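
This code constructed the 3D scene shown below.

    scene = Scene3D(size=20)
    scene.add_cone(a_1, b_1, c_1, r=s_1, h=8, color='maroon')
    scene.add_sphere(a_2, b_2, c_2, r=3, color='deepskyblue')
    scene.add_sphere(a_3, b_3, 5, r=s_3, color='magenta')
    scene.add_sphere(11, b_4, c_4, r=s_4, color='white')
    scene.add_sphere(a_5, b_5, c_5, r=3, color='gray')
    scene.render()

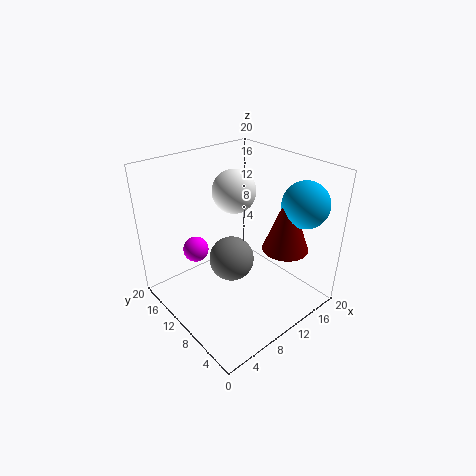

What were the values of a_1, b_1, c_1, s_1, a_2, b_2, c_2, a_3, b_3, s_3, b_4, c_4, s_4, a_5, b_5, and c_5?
a_1 = 13, b_1 = 4, c_1 = 10, s_1 = 3, a_2 = 15, b_2 = 3, c_2 = 16, a_3 = 8, b_3 = 18, s_3 = 2, b_4 = 12, c_4 = 16, s_4 = 3, a_5 = 8, b_5 = 9, c_5 = 8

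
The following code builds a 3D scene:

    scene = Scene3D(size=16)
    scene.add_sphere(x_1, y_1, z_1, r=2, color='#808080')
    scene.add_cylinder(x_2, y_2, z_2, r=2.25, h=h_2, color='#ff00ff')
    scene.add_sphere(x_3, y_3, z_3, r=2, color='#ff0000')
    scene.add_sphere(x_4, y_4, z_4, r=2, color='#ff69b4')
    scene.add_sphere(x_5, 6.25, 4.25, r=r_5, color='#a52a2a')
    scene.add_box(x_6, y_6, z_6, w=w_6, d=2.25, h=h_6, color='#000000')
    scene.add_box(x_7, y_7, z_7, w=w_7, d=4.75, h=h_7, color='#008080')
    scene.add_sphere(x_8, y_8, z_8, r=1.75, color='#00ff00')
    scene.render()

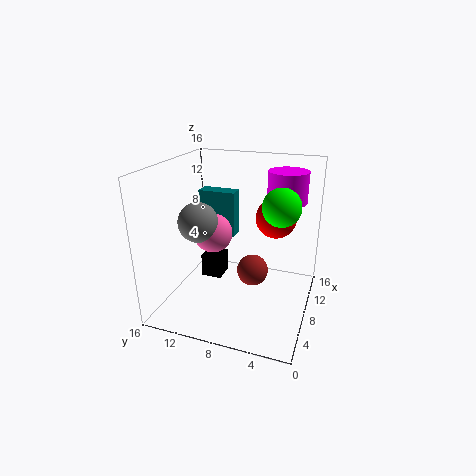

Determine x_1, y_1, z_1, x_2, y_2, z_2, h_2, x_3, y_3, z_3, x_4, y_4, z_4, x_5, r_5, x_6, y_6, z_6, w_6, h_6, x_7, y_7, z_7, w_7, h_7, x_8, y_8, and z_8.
x_1 = 4, y_1 = 10.75, z_1 = 11, x_2 = 11.75, y_2 = 3.5, z_2 = 11.5, h_2 = 3.5, x_3 = 6.5, y_3 = 3.5, z_3 = 11.5, x_4 = 5.25, y_4 = 9.75, z_4 = 9.5, x_5 = 8, r_5 = 1.75, x_6 = 6.25, y_6 = 9.5, z_6 = 3.5, w_6 = 2.5, h_6 = 2.5, x_7 = 12.75, y_7 = 10.25, z_7 = 5.75, w_7 = 2, h_7 = 5.75, x_8 = 4, y_8 = 2.5, z_8 = 13.5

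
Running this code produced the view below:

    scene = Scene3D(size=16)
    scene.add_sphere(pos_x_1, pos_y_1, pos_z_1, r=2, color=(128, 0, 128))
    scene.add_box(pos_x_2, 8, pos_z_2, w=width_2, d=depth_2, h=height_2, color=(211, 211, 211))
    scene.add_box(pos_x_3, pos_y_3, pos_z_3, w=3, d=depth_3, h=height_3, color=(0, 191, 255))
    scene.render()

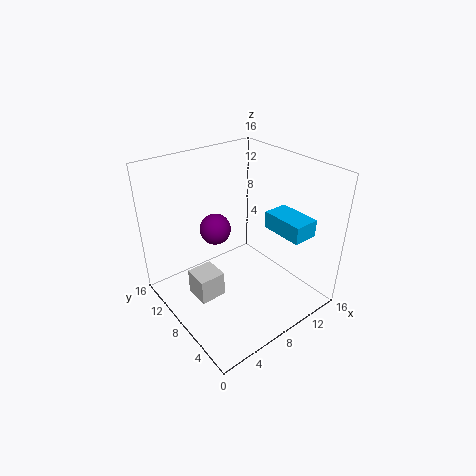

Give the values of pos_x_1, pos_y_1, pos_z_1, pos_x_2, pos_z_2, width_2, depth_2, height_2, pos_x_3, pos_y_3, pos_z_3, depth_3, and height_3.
pos_x_1 = 9, pos_y_1 = 14, pos_z_1 = 6, pos_x_2 = 3, pos_z_2 = 1, width_2 = 3, depth_2 = 3, height_2 = 3, pos_x_3 = 12, pos_y_3 = 3, pos_z_3 = 8, depth_3 = 5, height_3 = 2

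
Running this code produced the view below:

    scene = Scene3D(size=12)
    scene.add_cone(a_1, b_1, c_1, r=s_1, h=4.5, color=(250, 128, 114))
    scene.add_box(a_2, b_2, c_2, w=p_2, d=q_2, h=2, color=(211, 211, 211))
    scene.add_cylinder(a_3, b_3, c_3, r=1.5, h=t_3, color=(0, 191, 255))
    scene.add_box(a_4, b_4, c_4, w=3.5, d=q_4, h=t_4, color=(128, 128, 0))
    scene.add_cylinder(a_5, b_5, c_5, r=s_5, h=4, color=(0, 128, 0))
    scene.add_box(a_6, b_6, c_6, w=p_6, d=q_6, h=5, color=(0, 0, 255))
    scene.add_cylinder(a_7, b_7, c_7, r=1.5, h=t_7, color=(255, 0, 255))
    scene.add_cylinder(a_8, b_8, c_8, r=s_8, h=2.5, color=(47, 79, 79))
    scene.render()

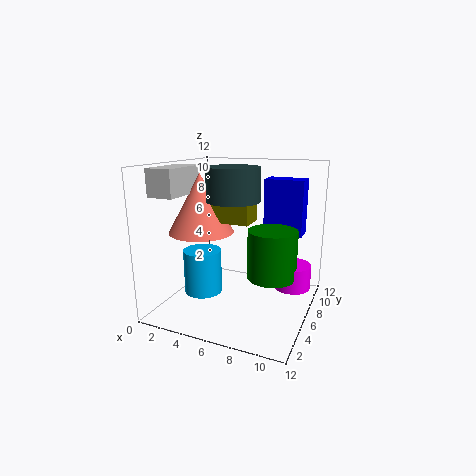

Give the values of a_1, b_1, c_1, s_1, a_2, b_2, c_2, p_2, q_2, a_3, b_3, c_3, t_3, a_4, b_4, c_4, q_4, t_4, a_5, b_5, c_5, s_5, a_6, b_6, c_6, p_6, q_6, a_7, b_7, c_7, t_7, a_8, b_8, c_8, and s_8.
a_1 = 4, b_1 = 3.5, c_1 = 7, s_1 = 2.5, a_2 = 1.5, b_2 = 0.5, c_2 = 10, p_2 = 2, q_2 = 4, a_3 = 4, b_3 = 3.5, c_3 = 2, t_3 = 3.5, a_4 = 4.5, b_4 = 3, c_4 = 8, q_4 = 2, t_4 = 1.5, a_5 = 9, b_5 = 6, c_5 = 3, s_5 = 2, a_6 = 7, b_6 = 9.5, c_6 = 5.5, p_6 = 3.5, q_6 = 2, a_7 = 10.5, b_7 = 7, c_7 = 2, t_7 = 2, a_8 = 6.5, b_8 = 4, c_8 = 9.5, s_8 = 2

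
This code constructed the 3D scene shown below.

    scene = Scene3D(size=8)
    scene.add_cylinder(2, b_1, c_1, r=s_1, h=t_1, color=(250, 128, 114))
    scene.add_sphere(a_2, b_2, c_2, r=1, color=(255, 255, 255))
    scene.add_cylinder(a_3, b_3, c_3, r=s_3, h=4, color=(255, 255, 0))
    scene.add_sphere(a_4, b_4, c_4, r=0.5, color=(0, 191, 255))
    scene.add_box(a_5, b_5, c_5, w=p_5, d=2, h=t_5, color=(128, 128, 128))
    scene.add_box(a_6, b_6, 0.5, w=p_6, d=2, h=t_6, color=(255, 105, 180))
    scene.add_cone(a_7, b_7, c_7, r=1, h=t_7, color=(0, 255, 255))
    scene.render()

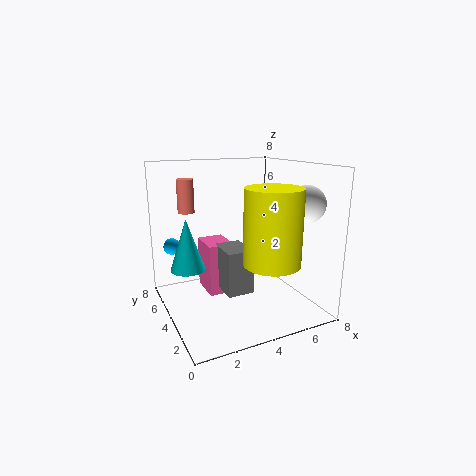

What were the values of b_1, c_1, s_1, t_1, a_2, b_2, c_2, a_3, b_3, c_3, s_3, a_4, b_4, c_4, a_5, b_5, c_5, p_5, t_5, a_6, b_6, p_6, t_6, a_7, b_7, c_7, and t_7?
b_1 = 7
c_1 = 5
s_1 = 0.5
t_1 = 2
a_2 = 7
b_2 = 2
c_2 = 6
a_3 = 5
b_3 = 2
c_3 = 3
s_3 = 1.5
a_4 = 1
b_4 = 7
c_4 = 3
a_5 = 3
b_5 = 3
c_5 = 1
p_5 = 1.5
t_5 = 2.5
a_6 = 2.5
b_6 = 4.5
p_6 = 1.5
t_6 = 3
a_7 = 1.5
b_7 = 5.5
c_7 = 2
t_7 = 3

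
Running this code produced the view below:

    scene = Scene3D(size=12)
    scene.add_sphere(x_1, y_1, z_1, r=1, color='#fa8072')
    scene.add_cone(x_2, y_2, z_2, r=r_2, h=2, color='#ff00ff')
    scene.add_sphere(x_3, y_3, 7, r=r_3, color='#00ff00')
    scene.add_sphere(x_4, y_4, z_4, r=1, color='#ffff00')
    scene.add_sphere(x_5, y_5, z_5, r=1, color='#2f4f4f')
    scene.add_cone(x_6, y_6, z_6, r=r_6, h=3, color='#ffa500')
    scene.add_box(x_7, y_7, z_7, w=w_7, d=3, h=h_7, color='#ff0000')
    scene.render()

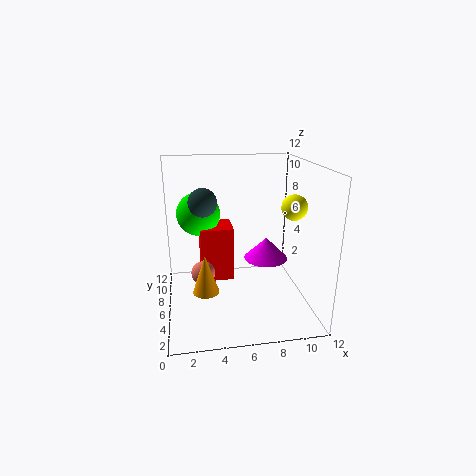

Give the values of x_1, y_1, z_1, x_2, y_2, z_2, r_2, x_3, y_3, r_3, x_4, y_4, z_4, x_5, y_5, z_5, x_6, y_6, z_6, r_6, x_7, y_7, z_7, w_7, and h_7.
x_1 = 3; y_1 = 6; z_1 = 3; x_2 = 9; y_2 = 8; z_2 = 3; r_2 = 2; x_3 = 3; y_3 = 10; r_3 = 2; x_4 = 10; y_4 = 4; z_4 = 9; x_5 = 3; y_5 = 3; z_5 = 10; x_6 = 3; y_6 = 3; z_6 = 3; r_6 = 1; x_7 = 3; y_7 = 8; z_7 = 1; w_7 = 3; h_7 = 5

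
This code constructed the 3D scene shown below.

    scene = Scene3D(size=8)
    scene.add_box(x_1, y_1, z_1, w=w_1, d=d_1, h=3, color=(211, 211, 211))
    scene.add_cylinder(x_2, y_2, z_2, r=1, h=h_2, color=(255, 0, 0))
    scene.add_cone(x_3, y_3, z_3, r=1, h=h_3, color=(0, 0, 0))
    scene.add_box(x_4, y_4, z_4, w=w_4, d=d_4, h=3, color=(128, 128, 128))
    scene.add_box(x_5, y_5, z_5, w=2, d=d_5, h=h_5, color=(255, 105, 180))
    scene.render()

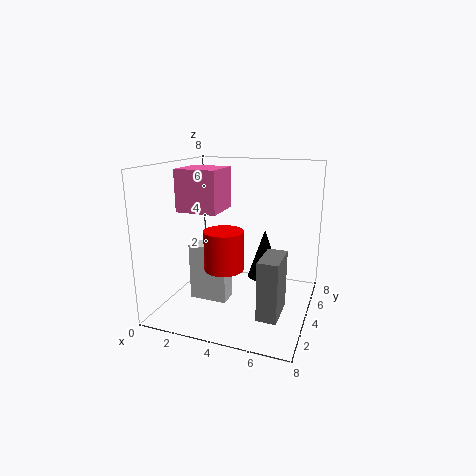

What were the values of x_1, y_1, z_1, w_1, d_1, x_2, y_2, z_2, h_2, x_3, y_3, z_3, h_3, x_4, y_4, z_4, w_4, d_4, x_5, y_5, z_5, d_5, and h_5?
x_1 = 2; y_1 = 2; z_1 = 1; w_1 = 2; d_1 = 1; x_2 = 4; y_2 = 2; z_2 = 3; h_2 = 2; x_3 = 5; y_3 = 6; z_3 = 1; h_3 = 3; x_4 = 6; y_4 = 1; z_4 = 1; w_4 = 1; d_4 = 2; x_5 = 2; y_5 = 1; z_5 = 6; d_5 = 2; h_5 = 2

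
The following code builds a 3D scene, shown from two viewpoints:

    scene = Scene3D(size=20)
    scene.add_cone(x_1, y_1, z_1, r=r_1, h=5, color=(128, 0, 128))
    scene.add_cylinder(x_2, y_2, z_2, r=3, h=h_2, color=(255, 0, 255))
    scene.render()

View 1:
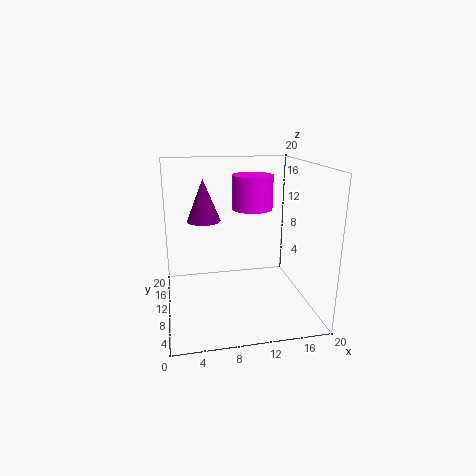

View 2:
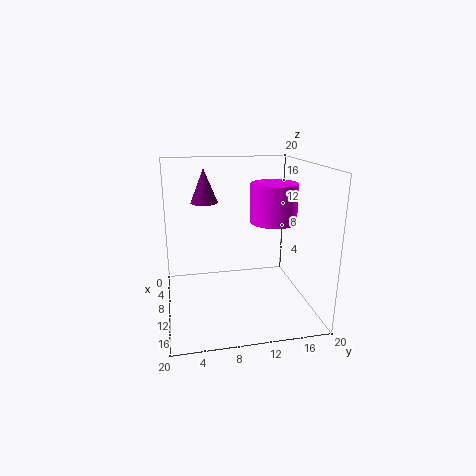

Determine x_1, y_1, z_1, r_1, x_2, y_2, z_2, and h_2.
x_1 = 5, y_1 = 6, z_1 = 14, r_1 = 2, x_2 = 13, y_2 = 14, z_2 = 13, h_2 = 5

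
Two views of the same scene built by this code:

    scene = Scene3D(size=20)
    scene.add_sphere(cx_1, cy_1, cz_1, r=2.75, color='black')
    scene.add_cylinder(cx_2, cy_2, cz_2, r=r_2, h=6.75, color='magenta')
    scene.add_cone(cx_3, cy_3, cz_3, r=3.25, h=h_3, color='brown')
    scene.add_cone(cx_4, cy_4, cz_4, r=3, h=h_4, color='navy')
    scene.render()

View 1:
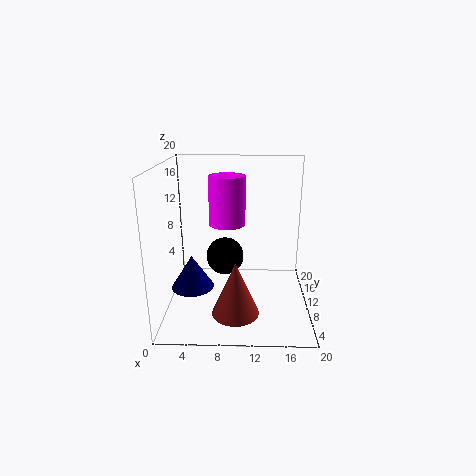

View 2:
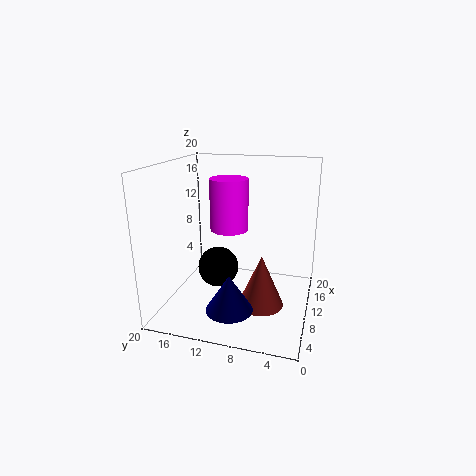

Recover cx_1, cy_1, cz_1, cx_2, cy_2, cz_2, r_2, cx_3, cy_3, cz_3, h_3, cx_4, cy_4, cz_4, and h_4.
cx_1 = 8
cy_1 = 12.25
cz_1 = 6.25
cx_2 = 8.5
cy_2 = 10.75
cz_2 = 11.75
r_2 = 2.5
cx_3 = 9.75
cy_3 = 6.5
cz_3 = 0.25
h_3 = 7.5
cx_4 = 3.5
cy_4 = 9.25
cz_4 = 2.75
h_4 = 4.75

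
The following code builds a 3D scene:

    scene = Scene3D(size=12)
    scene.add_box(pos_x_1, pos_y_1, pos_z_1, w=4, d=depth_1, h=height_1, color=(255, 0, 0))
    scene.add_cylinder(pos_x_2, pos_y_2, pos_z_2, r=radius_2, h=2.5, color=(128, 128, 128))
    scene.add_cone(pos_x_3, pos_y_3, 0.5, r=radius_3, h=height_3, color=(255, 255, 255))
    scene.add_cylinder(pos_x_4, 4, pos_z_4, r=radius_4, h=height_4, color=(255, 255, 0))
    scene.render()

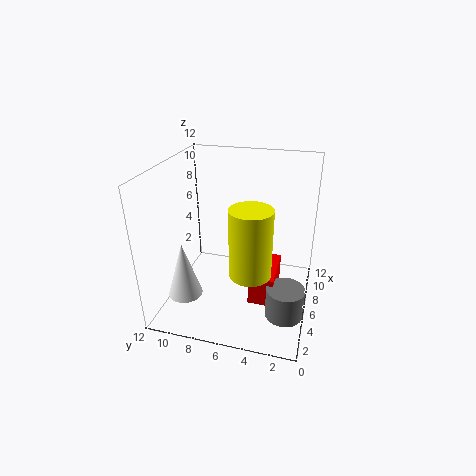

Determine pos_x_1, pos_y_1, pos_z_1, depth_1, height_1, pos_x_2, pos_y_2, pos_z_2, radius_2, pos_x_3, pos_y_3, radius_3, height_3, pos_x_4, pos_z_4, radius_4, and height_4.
pos_x_1 = 3.5; pos_y_1 = 2.5; pos_z_1 = 1.5; depth_1 = 2; height_1 = 2.5; pos_x_2 = 3.5; pos_y_2 = 1.5; pos_z_2 = 1; radius_2 = 1.5; pos_x_3 = 4.5; pos_y_3 = 10.5; radius_3 = 1.5; height_3 = 5; pos_x_4 = 2; pos_z_4 = 5.5; radius_4 = 1.5; height_4 = 5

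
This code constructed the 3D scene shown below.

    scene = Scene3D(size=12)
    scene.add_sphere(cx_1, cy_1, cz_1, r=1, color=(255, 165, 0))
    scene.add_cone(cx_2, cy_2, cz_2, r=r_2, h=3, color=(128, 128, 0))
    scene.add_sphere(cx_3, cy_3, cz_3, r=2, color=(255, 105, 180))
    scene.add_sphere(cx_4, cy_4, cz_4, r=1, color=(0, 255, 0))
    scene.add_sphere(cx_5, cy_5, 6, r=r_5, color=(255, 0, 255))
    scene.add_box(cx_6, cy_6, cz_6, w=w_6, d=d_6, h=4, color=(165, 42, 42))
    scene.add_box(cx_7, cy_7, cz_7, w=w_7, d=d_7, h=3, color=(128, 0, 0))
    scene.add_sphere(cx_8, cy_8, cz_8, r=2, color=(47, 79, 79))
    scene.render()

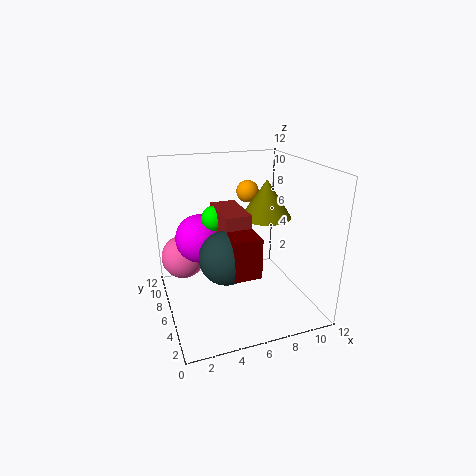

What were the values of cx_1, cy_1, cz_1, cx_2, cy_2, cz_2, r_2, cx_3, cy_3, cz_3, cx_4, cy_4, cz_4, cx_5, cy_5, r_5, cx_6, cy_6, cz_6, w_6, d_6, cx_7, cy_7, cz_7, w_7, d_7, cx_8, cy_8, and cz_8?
cx_1 = 8
cy_1 = 9
cz_1 = 9
cx_2 = 8
cy_2 = 5
cz_2 = 8
r_2 = 2
cx_3 = 2
cy_3 = 10
cz_3 = 3
cx_4 = 4
cy_4 = 6
cz_4 = 8
cx_5 = 3
cy_5 = 7
r_5 = 2
cx_6 = 4
cy_6 = 3
cz_6 = 5
w_6 = 2
d_6 = 4
cx_7 = 4
cy_7 = 1
cz_7 = 5
w_7 = 2
d_7 = 2
cx_8 = 4
cy_8 = 3
cz_8 = 6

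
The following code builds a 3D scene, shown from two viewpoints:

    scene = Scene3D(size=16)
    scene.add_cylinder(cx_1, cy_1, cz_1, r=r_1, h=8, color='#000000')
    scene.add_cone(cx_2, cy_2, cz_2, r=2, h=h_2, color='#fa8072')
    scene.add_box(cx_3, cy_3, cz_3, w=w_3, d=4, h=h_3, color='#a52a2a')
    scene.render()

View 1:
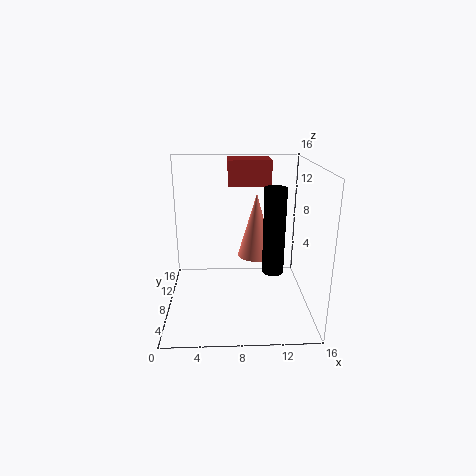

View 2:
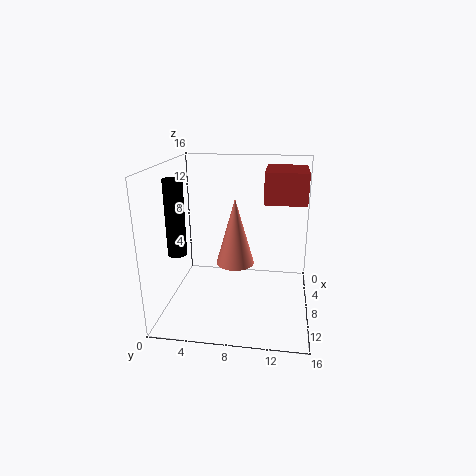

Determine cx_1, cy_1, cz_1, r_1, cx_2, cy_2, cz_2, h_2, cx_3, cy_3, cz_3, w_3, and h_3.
cx_1 = 11, cy_1 = 2, cz_1 = 7, r_1 = 1, cx_2 = 10, cy_2 = 8, cz_2 = 6, h_2 = 7, cx_3 = 7, cy_3 = 11, cz_3 = 13, w_3 = 5, h_3 = 3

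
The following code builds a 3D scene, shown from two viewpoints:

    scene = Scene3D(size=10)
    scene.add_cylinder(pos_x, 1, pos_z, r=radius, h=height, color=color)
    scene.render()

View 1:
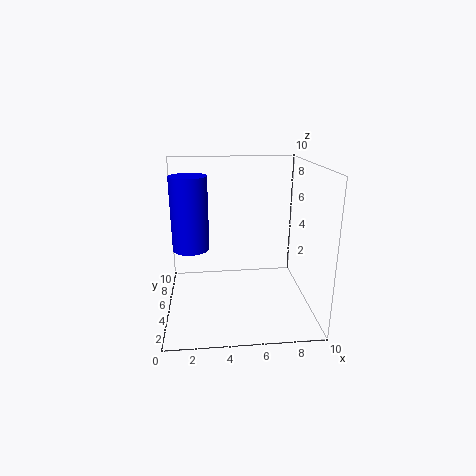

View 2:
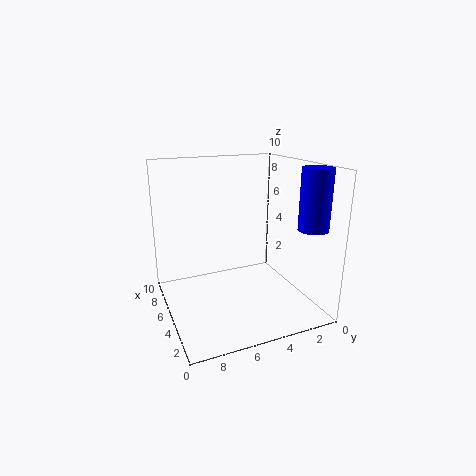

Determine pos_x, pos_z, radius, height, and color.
pos_x = 2, pos_z = 6, radius = 1, height = 4, color = 'blue'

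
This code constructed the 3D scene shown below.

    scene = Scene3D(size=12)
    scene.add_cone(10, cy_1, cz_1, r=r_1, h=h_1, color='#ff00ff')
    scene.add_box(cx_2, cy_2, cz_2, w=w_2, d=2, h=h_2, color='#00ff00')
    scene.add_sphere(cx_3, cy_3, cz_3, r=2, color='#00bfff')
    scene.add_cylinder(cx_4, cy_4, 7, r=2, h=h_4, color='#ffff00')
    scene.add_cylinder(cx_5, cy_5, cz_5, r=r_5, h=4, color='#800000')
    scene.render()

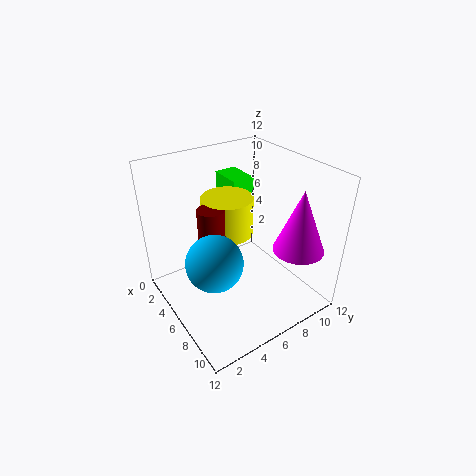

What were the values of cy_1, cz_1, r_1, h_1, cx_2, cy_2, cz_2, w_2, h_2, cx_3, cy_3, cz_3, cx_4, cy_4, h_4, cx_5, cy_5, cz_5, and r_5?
cy_1 = 9
cz_1 = 6
r_1 = 2
h_1 = 5
cx_2 = 1
cy_2 = 7
cz_2 = 6
w_2 = 3
h_2 = 4
cx_3 = 9
cy_3 = 2
cz_3 = 7
cx_4 = 6
cy_4 = 5
h_4 = 3
cx_5 = 7
cy_5 = 3
cz_5 = 6
r_5 = 1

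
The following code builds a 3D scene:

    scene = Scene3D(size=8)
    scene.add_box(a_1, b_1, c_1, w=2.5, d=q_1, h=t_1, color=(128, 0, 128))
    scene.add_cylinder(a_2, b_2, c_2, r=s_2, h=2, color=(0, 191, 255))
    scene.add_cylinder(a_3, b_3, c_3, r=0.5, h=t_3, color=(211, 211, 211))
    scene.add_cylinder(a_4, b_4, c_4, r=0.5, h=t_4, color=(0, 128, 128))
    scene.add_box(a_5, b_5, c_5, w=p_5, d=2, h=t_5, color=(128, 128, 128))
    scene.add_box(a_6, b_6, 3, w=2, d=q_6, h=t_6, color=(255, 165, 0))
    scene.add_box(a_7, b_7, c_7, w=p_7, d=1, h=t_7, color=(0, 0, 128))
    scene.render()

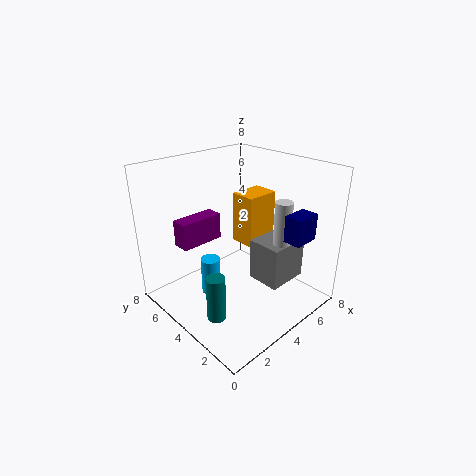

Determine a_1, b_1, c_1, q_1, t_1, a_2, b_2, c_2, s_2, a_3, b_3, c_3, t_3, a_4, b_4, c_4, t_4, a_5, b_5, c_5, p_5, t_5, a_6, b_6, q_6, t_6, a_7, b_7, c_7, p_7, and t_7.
a_1 = 1.5
b_1 = 5.5
c_1 = 3.5
q_1 = 1
t_1 = 1.5
a_2 = 2
b_2 = 4
c_2 = 1.5
s_2 = 0.5
a_3 = 6
b_3 = 2.5
c_3 = 2.5
t_3 = 3.5
a_4 = 1.5
b_4 = 3
c_4 = 0.5
t_4 = 2.5
a_5 = 5
b_5 = 2
c_5 = 1
p_5 = 2.5
t_5 = 2.5
a_6 = 5
b_6 = 4
q_6 = 1.5
t_6 = 3
a_7 = 5.5
b_7 = 1
c_7 = 4
p_7 = 1.5
t_7 = 1.5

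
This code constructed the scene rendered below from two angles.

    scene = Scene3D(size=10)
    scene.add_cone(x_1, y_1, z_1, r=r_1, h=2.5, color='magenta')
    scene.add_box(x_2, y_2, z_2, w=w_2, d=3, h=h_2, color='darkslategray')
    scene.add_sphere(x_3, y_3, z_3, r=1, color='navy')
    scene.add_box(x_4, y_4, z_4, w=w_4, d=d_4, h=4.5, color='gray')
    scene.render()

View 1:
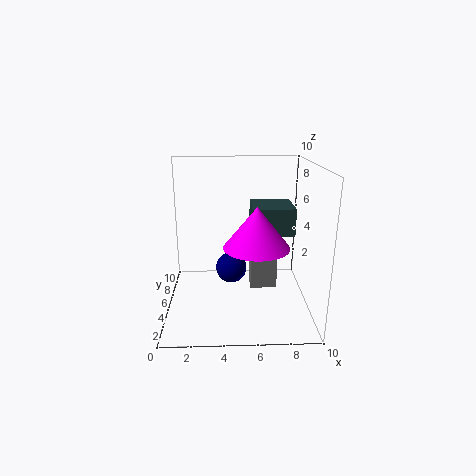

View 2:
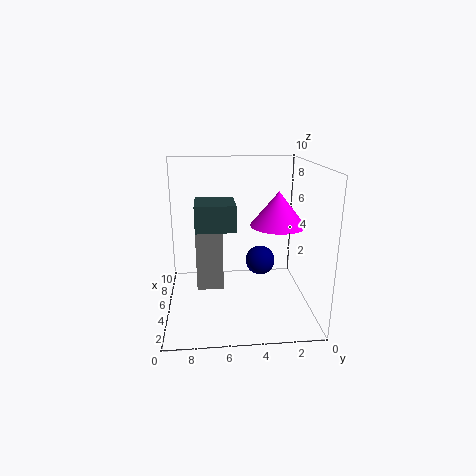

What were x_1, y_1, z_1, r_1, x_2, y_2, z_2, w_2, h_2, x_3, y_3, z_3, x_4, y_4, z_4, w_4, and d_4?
x_1 = 6, y_1 = 2, z_1 = 5.5, r_1 = 2, x_2 = 6, y_2 = 5, z_2 = 5, w_2 = 3, h_2 = 2, x_3 = 4.5, y_3 = 3.5, z_3 = 3.5, x_4 = 6, y_4 = 6, z_4 = 0.5, w_4 = 2, d_4 = 2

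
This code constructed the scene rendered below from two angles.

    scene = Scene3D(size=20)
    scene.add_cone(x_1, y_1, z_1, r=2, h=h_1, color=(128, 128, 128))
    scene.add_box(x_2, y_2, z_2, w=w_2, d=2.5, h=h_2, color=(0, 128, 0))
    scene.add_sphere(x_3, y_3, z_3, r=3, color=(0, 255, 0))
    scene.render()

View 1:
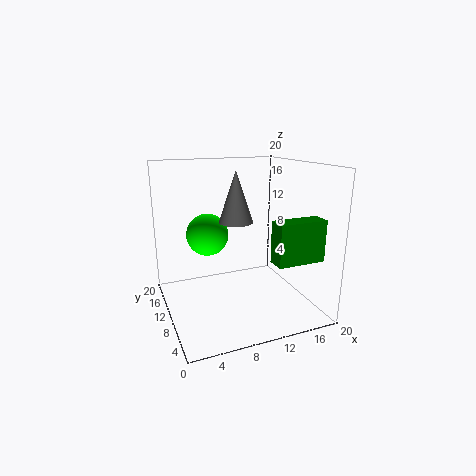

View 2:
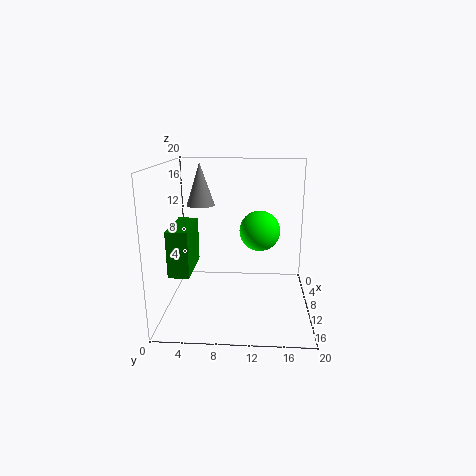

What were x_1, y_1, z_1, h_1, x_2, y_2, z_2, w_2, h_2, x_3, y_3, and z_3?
x_1 = 7.5
y_1 = 4.5
z_1 = 14
h_1 = 6
x_2 = 12.5
y_2 = 2.5
z_2 = 8
w_2 = 6.5
h_2 = 5.5
x_3 = 6.5
y_3 = 13
z_3 = 10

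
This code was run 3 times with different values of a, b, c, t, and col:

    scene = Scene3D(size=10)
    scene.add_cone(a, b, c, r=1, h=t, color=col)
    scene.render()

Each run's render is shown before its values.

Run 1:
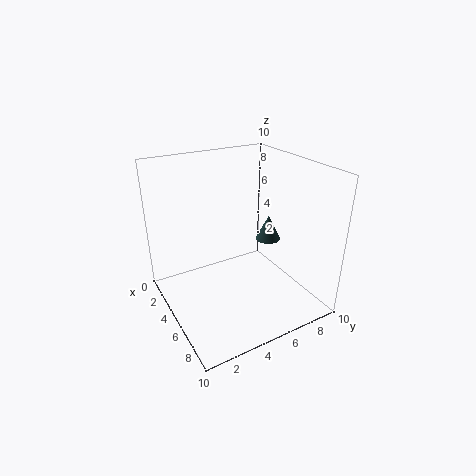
a = 3; b = 9; c = 3; t = 2; col = 'darkslategray'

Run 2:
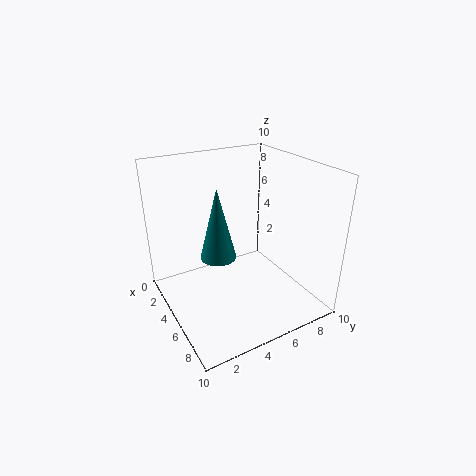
a = 8; b = 2; c = 6; t = 4; col = 'teal'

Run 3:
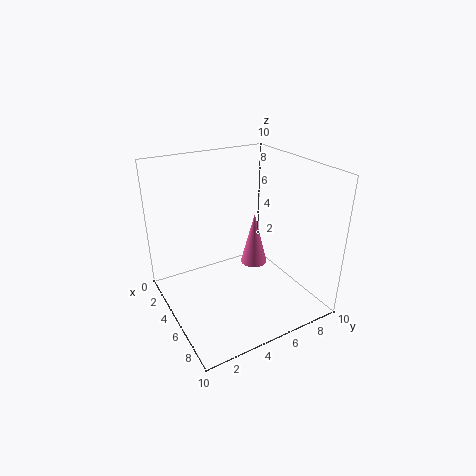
a = 4; b = 7; c = 2; t = 4; col = 'hotpink'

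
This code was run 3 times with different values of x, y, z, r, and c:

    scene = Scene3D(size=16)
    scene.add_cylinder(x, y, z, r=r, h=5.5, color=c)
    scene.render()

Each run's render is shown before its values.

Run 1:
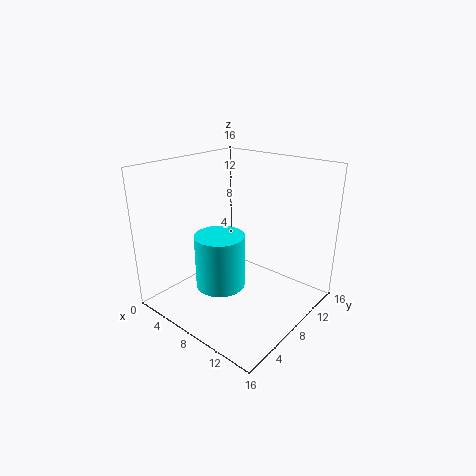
x = 9; y = 4; z = 4.5; r = 2.5; c = 'cyan'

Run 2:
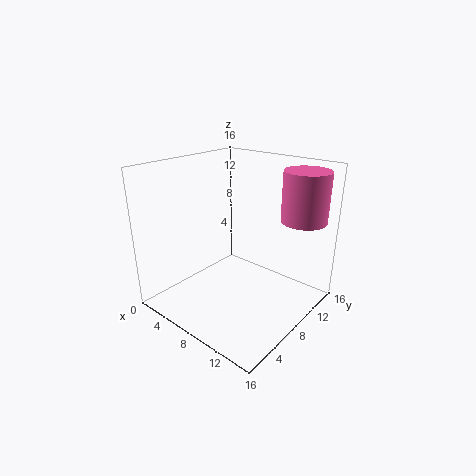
x = 13.5; y = 12.5; z = 10; r = 2.5; c = 'hotpink'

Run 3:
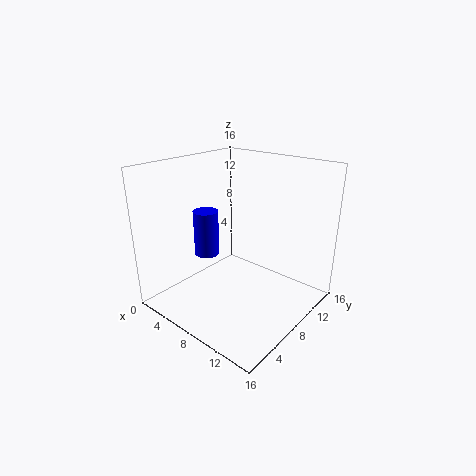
x = 3; y = 8; z = 4.5; r = 1.5; c = 'blue'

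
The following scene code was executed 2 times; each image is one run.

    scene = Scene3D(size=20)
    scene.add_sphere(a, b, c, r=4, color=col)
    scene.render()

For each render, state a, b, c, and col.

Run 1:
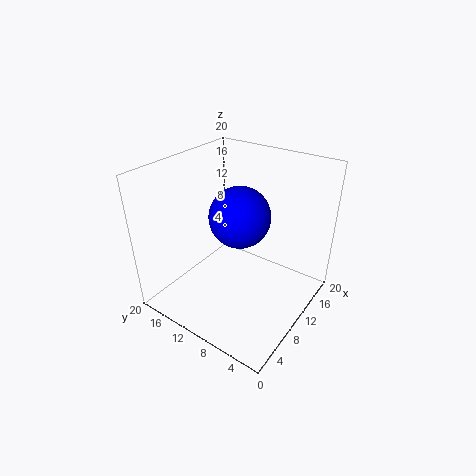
a = 9
b = 9
c = 14
col = 'blue'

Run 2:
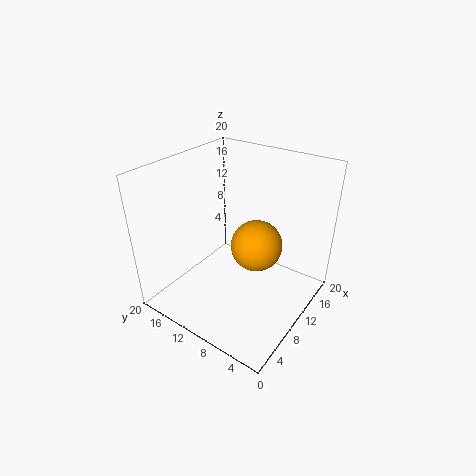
a = 15
b = 10
c = 6
col = 'orange'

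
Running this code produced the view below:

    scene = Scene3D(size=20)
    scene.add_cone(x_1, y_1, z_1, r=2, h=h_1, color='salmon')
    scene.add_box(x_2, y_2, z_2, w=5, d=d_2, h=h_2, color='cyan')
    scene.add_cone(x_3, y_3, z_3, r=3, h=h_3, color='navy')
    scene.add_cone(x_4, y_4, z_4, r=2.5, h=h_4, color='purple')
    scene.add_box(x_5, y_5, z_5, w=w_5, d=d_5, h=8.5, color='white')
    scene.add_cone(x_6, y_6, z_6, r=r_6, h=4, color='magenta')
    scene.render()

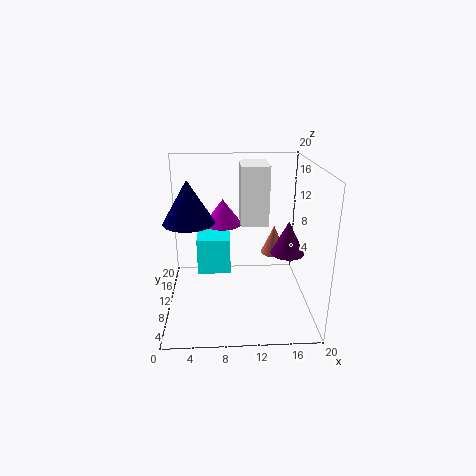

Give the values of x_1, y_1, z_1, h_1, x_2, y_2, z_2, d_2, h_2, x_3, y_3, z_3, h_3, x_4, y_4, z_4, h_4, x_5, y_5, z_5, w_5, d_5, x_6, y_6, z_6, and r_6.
x_1 = 16, y_1 = 15.5, z_1 = 5, h_1 = 4.5, x_2 = 4, y_2 = 12.5, z_2 = 3, d_2 = 6, h_2 = 5.5, x_3 = 4, y_3 = 4.5, z_3 = 14.5, h_3 = 5, x_4 = 17.5, y_4 = 12, z_4 = 6.5, h_4 = 5, x_5 = 10.5, y_5 = 11.5, z_5 = 11, w_5 = 4, d_5 = 5.5, x_6 = 8, y_6 = 17, z_6 = 9.5, r_6 = 3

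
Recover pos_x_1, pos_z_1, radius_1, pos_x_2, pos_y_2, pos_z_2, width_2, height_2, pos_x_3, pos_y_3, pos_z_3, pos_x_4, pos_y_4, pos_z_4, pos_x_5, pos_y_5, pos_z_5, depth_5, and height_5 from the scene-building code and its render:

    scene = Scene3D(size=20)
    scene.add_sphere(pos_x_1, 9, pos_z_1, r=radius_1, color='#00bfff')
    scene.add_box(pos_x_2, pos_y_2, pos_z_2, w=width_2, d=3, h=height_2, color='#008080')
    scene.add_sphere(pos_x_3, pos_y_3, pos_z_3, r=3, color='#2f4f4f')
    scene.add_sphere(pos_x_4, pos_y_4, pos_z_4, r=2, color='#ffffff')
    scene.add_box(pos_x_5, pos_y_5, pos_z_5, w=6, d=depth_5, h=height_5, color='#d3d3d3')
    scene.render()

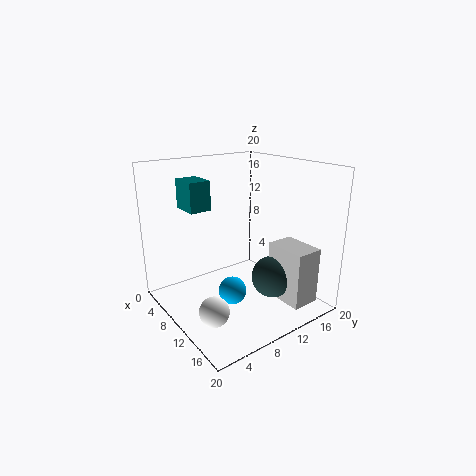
pos_x_1 = 10
pos_z_1 = 2
radius_1 = 2
pos_x_2 = 4
pos_y_2 = 4
pos_z_2 = 14
width_2 = 4
height_2 = 4
pos_x_3 = 13
pos_y_3 = 14
pos_z_3 = 4
pos_x_4 = 13
pos_y_4 = 4
pos_z_4 = 2
pos_x_5 = 12
pos_y_5 = 14
pos_z_5 = 1
depth_5 = 4
height_5 = 8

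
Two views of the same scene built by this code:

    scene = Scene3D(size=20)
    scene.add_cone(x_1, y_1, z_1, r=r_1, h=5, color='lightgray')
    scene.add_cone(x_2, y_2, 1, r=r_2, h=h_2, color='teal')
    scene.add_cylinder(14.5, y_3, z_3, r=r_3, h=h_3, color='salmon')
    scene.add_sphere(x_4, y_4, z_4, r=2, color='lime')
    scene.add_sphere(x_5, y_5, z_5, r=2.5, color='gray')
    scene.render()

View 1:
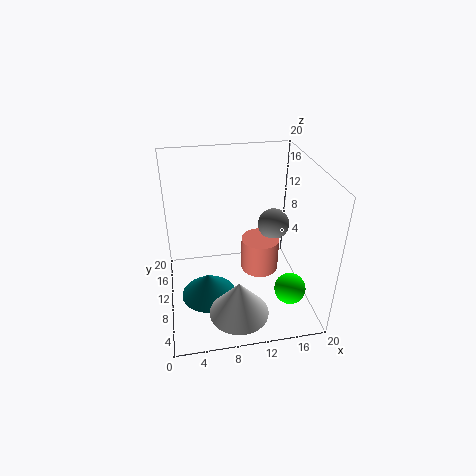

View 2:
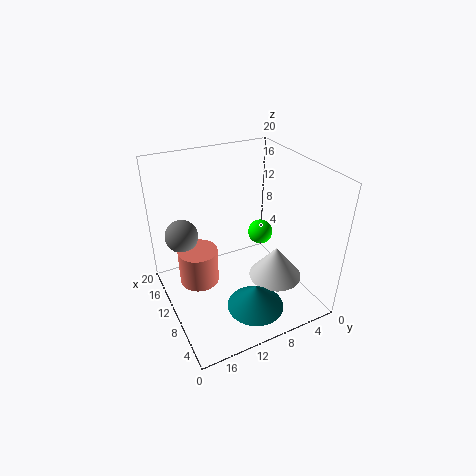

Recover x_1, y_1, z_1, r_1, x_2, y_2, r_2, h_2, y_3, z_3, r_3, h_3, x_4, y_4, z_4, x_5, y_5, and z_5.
x_1 = 9
y_1 = 4
z_1 = 2
r_1 = 4
x_2 = 5.5
y_2 = 9.5
r_2 = 4
h_2 = 3.5
y_3 = 14.5
z_3 = 1
r_3 = 3
h_3 = 5.5
x_4 = 15.5
y_4 = 3
z_4 = 6
x_5 = 17
y_5 = 16
z_5 = 8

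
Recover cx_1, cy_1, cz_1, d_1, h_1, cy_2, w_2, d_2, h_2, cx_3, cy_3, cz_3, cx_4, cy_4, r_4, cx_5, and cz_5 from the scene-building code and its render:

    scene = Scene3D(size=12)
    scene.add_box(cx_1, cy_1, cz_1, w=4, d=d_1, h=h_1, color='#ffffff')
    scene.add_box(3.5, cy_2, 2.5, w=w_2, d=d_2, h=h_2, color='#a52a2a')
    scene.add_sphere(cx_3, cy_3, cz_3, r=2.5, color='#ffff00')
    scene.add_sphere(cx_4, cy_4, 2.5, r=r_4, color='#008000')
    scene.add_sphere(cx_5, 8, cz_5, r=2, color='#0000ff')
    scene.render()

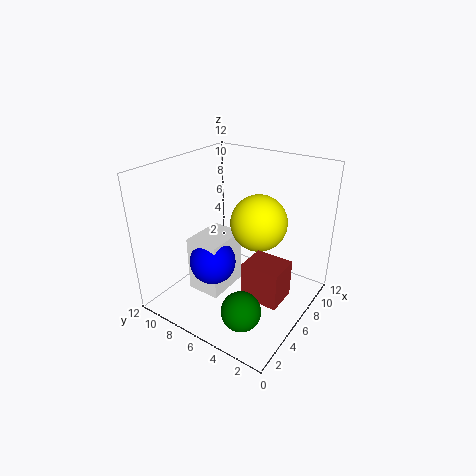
cx_1 = 4; cy_1 = 7; cz_1 = 0.5; d_1 = 3; h_1 = 5; cy_2 = 1; w_2 = 2.5; d_2 = 3; h_2 = 3; cx_3 = 8.5; cy_3 = 5.5; cz_3 = 6.5; cx_4 = 2; cy_4 = 3; r_4 = 1.5; cx_5 = 5; cz_5 = 3.5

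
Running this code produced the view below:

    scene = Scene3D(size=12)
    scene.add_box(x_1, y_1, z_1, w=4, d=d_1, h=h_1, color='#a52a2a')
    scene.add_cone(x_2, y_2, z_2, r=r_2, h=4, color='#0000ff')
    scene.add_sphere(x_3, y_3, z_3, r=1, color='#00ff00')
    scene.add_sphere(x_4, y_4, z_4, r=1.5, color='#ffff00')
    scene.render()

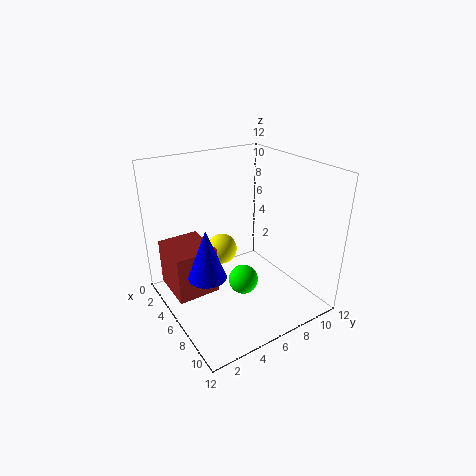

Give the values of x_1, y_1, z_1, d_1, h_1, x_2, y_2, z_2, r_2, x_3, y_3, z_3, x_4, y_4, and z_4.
x_1 = 2, y_1 = 0.5, z_1 = 1.5, d_1 = 3.5, h_1 = 4, x_2 = 7, y_2 = 2.5, z_2 = 4, r_2 = 1.5, x_3 = 10.5, y_3 = 3.5, z_3 = 5.5, x_4 = 1.5, y_4 = 7, z_4 = 2.5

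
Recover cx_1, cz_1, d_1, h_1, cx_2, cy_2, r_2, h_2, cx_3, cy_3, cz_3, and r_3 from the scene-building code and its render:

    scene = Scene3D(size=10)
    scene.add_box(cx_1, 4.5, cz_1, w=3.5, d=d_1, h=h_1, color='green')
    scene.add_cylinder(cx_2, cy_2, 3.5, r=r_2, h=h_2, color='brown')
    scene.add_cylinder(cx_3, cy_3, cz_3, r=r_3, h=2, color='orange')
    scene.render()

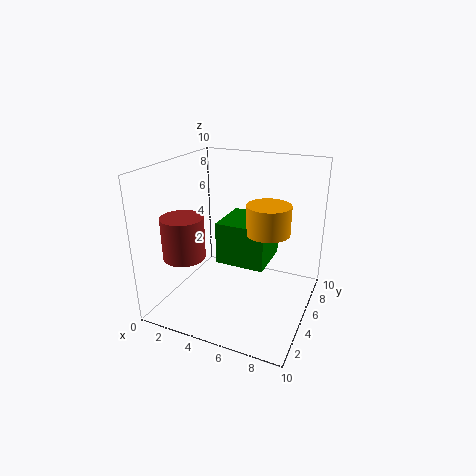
cx_1 = 3.5
cz_1 = 3
d_1 = 3.5
h_1 = 3
cx_2 = 1.5
cy_2 = 3.5
r_2 = 1.5
h_2 = 3
cx_3 = 7
cy_3 = 5.5
cz_3 = 5.5
r_3 = 1.5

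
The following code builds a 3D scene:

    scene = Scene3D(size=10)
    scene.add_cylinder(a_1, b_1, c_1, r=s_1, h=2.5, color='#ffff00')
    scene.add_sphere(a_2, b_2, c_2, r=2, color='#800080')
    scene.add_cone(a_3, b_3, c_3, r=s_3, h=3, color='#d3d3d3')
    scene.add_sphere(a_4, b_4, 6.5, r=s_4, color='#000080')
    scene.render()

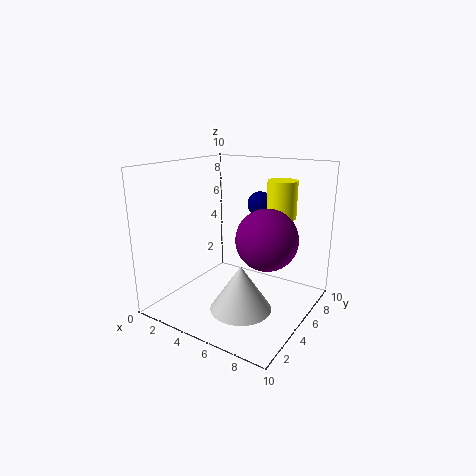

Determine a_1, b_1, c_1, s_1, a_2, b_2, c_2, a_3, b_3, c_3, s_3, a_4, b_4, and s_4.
a_1 = 7.5, b_1 = 6.5, c_1 = 6.5, s_1 = 1, a_2 = 7.5, b_2 = 4.5, c_2 = 5.5, a_3 = 6.5, b_3 = 3, c_3 = 1, s_3 = 2, a_4 = 4.5, b_4 = 9, s_4 = 1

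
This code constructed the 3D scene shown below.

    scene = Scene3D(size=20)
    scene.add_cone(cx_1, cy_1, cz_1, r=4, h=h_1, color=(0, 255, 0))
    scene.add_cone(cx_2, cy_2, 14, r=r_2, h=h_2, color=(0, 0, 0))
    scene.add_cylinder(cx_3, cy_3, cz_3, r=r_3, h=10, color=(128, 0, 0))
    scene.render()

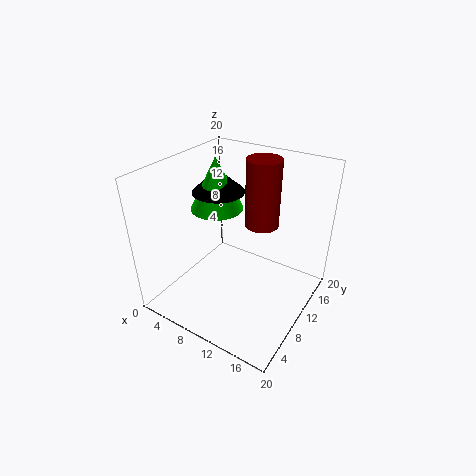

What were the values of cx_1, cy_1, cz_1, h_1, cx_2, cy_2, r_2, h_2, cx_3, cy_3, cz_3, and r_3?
cx_1 = 4, cy_1 = 13.5, cz_1 = 11.5, h_1 = 8, cx_2 = 4, cy_2 = 14, r_2 = 4, h_2 = 3.5, cx_3 = 11, cy_3 = 15, cz_3 = 10, r_3 = 2.5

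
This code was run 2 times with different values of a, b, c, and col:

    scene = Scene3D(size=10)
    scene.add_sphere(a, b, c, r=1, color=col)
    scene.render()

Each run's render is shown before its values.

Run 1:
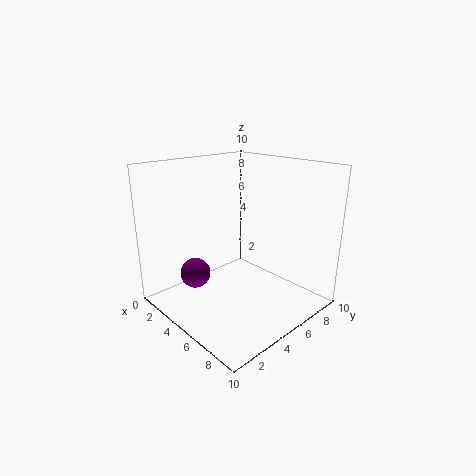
a = 4
b = 2
c = 3
col = 'purple'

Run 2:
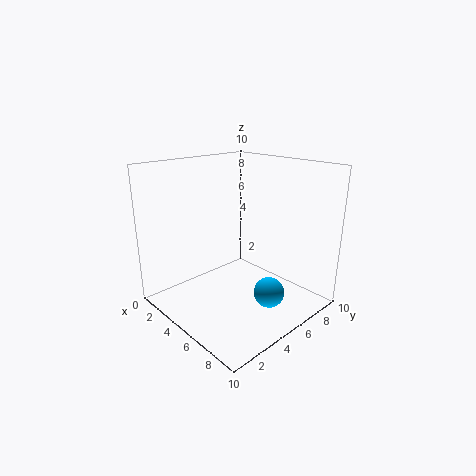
a = 8
b = 5
c = 2
col = 'deepskyblue'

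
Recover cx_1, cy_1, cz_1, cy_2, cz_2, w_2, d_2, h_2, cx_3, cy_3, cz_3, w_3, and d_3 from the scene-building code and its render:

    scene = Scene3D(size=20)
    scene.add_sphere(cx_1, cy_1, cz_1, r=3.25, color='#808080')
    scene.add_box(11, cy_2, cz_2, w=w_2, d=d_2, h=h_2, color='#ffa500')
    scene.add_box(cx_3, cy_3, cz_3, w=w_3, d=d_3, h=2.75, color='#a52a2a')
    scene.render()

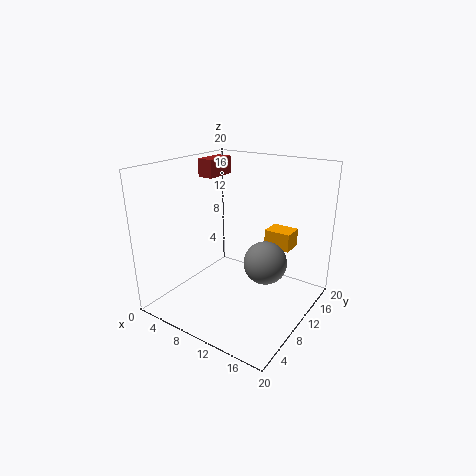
cx_1 = 12.25; cy_1 = 14; cz_1 = 5; cy_2 = 15.75; cz_2 = 6.75; w_2 = 4; d_2 = 3.25; h_2 = 2.75; cx_3 = 0.5; cy_3 = 13.25; cz_3 = 16.75; w_3 = 2.5; d_3 = 5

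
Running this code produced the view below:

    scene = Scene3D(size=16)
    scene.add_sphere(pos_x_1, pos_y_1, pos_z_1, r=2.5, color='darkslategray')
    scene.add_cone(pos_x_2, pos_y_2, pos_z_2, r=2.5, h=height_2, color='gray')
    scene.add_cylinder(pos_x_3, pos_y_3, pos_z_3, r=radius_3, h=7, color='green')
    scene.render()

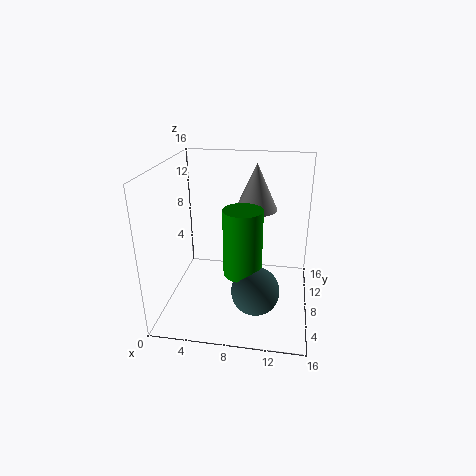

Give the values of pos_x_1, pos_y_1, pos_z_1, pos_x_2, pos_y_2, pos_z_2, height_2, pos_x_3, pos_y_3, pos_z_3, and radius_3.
pos_x_1 = 10.5
pos_y_1 = 4
pos_z_1 = 4
pos_x_2 = 9.5
pos_y_2 = 12
pos_z_2 = 10
height_2 = 5.5
pos_x_3 = 9
pos_y_3 = 5
pos_z_3 = 5.5
radius_3 = 2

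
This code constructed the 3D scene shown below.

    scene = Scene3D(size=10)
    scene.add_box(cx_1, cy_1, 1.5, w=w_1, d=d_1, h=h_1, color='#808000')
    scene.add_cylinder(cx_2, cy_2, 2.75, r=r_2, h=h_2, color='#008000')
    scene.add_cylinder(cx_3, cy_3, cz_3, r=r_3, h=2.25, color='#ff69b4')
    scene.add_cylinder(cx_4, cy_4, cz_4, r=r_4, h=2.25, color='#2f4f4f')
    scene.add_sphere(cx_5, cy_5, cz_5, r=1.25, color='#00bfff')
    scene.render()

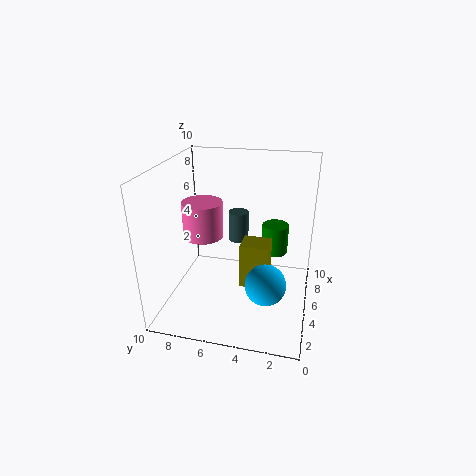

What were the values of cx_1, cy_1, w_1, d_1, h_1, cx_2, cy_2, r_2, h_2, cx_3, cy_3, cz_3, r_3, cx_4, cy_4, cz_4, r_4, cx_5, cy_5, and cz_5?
cx_1 = 4.25, cy_1 = 2.75, w_1 = 1.75, d_1 = 2, h_1 = 3.25, cx_2 = 7.75, cy_2 = 2.75, r_2 = 1, h_2 = 2.25, cx_3 = 3, cy_3 = 6.75, cz_3 = 6, r_3 = 1.25, cx_4 = 7.25, cy_4 = 5.5, cz_4 = 3.75, r_4 = 0.75, cx_5 = 1.75, cy_5 = 2.5, cz_5 = 3.75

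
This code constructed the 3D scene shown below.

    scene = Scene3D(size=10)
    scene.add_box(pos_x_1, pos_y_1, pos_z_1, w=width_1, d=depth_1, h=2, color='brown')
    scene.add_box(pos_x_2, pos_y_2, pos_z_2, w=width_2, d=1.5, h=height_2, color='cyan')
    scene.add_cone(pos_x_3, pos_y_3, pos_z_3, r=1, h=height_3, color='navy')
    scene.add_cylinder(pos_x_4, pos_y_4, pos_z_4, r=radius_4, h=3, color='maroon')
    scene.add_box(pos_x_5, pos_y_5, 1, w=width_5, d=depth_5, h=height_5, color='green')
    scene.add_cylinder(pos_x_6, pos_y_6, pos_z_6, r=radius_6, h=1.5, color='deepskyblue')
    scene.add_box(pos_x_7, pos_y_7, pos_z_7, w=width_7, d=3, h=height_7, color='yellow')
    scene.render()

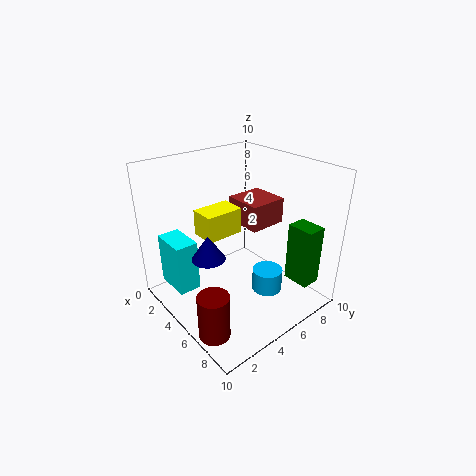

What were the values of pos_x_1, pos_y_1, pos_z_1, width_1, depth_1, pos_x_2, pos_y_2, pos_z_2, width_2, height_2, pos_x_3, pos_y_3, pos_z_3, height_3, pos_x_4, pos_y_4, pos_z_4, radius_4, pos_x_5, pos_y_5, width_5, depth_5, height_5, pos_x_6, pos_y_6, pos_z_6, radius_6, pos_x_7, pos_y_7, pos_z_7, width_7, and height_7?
pos_x_1 = 1.5; pos_y_1 = 7; pos_z_1 = 4.5; width_1 = 3; depth_1 = 3; pos_x_2 = 2; pos_y_2 = 0.5; pos_z_2 = 2; width_2 = 2.5; height_2 = 3.5; pos_x_3 = 6.5; pos_y_3 = 1.5; pos_z_3 = 5.5; height_3 = 1.5; pos_x_4 = 7.5; pos_y_4 = 1; pos_z_4 = 0.5; radius_4 = 1; pos_x_5 = 6.5; pos_y_5 = 8.5; width_5 = 2; depth_5 = 1.5; height_5 = 4.5; pos_x_6 = 7.5; pos_y_6 = 5.5; pos_z_6 = 2; radius_6 = 1; pos_x_7 = 1; pos_y_7 = 4; pos_z_7 = 4; width_7 = 2; height_7 = 2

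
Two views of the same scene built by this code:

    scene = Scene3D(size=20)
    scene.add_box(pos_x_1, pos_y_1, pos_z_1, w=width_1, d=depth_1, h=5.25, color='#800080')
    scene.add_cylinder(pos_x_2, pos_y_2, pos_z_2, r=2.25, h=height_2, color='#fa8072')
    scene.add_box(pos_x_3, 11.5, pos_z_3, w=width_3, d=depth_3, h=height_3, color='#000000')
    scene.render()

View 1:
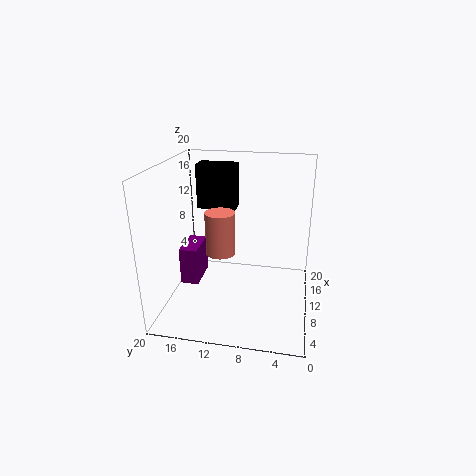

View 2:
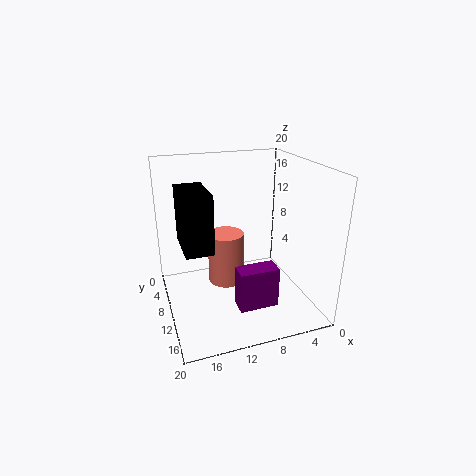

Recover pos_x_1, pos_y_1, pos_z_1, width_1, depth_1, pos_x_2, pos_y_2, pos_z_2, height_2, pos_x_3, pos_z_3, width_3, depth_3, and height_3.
pos_x_1 = 7.25, pos_y_1 = 15.25, pos_z_1 = 3.5, width_1 = 5, depth_1 = 2.5, pos_x_2 = 12.75, pos_y_2 = 13.25, pos_z_2 = 6, height_2 = 6.5, pos_x_3 = 15.25, pos_z_3 = 12, width_3 = 3.25, depth_3 = 6, height_3 = 6.75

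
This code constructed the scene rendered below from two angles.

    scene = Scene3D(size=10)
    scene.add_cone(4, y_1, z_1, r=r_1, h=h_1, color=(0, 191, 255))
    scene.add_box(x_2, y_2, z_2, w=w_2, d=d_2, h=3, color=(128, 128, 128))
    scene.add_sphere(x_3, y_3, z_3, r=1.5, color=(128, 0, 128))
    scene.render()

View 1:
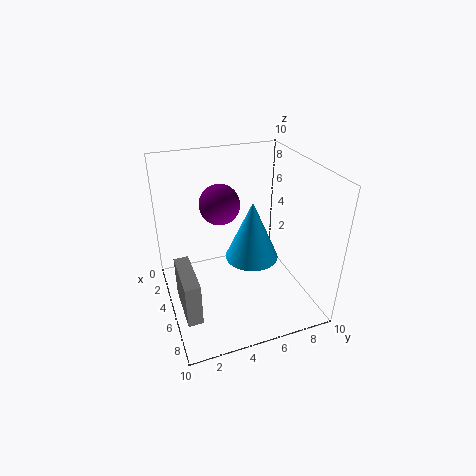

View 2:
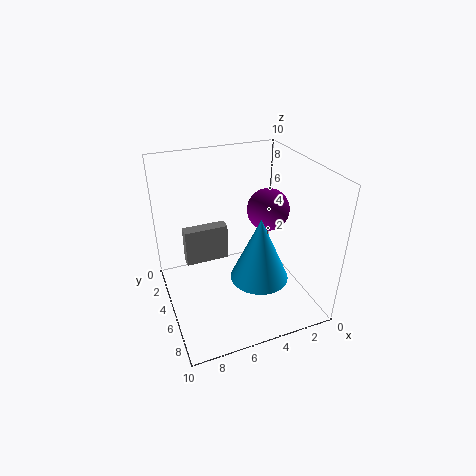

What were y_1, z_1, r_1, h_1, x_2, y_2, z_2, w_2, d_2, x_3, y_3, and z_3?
y_1 = 6.5, z_1 = 2.5, r_1 = 2, h_1 = 4.5, x_2 = 4.5, y_2 = 0.5, z_2 = 1, w_2 = 3.5, d_2 = 1, x_3 = 2.5, y_3 = 4.5, z_3 = 6.5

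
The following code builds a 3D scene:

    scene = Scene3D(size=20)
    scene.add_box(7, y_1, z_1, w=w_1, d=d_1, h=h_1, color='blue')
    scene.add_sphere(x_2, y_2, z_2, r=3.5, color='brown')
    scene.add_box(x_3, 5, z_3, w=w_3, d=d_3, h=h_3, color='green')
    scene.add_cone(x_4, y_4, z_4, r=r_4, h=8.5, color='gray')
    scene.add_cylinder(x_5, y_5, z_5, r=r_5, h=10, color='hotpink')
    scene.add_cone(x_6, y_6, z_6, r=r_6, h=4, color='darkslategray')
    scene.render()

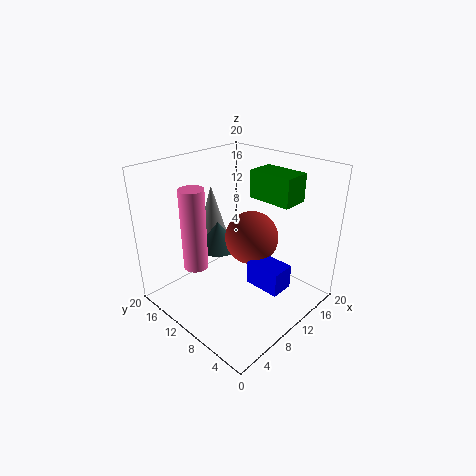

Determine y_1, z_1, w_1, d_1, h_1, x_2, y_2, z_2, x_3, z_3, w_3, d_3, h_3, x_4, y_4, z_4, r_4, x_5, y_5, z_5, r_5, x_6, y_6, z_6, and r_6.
y_1 = 1, z_1 = 6.5, w_1 = 3, d_1 = 4.5, h_1 = 3, x_2 = 10, y_2 = 7.5, z_2 = 11, x_3 = 14, z_3 = 14.5, w_3 = 4, d_3 = 6.5, h_3 = 4, x_4 = 11.5, y_4 = 17, z_4 = 7, r_4 = 2.5, x_5 = 2.5, y_5 = 10, z_5 = 9, r_5 = 1.5, x_6 = 9.5, y_6 = 13.5, z_6 = 7.5, r_6 = 3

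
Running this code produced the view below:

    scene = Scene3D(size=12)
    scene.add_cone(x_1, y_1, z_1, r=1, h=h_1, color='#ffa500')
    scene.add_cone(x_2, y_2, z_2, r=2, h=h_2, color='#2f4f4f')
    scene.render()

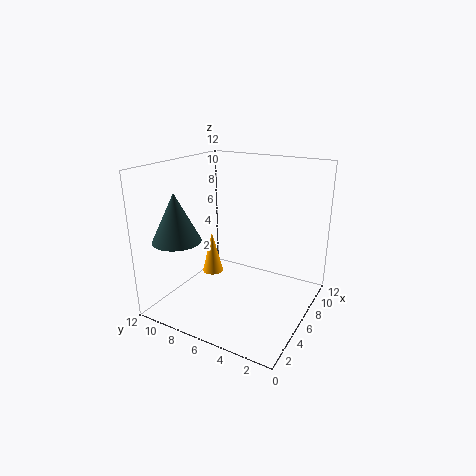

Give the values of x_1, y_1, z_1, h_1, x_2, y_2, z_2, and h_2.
x_1 = 8, y_1 = 10, z_1 = 1, h_1 = 4, x_2 = 3, y_2 = 10, z_2 = 6, h_2 = 4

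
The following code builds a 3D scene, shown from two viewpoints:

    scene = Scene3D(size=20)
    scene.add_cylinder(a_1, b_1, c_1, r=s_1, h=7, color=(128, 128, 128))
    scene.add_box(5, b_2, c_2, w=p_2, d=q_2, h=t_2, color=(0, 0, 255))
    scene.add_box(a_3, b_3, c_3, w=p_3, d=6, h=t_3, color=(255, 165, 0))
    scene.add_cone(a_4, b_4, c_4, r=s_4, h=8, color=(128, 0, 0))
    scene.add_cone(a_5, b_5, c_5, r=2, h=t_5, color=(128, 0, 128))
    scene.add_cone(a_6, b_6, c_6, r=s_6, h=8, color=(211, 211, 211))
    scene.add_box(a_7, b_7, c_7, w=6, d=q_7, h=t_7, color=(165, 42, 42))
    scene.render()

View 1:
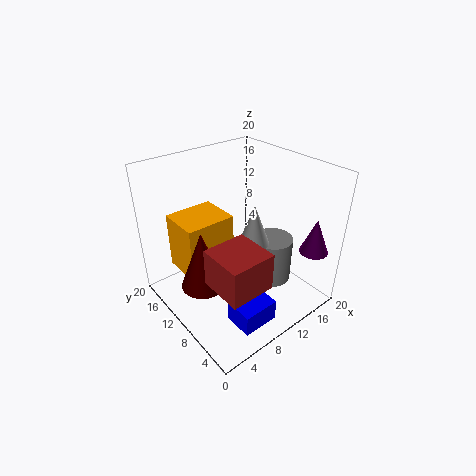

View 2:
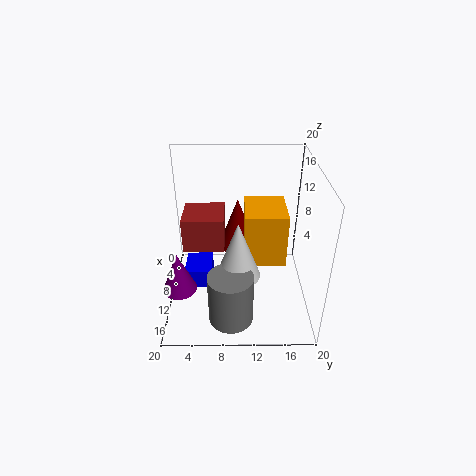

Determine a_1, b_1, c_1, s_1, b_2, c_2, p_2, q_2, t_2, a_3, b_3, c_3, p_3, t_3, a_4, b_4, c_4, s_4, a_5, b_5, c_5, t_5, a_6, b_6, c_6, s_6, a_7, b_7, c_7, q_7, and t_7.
a_1 = 16; b_1 = 9; c_1 = 1; s_1 = 3; b_2 = 2; c_2 = 1; p_2 = 5; q_2 = 4; t_2 = 3; a_3 = 3; b_3 = 11; c_3 = 5; p_3 = 7; t_3 = 8; a_4 = 4; b_4 = 10; c_4 = 5; s_4 = 3; a_5 = 18; b_5 = 3; c_5 = 8; t_5 = 5; a_6 = 13; b_6 = 10; c_6 = 6; s_6 = 3; a_7 = 3; b_7 = 2; c_7 = 7; q_7 = 6; t_7 = 5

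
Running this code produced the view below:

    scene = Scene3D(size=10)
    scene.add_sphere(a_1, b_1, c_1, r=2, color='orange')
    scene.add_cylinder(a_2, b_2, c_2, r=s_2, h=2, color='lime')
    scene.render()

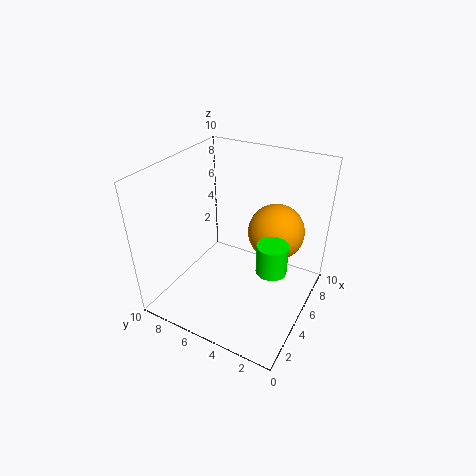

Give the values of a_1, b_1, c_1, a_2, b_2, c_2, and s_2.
a_1 = 7; b_1 = 3; c_1 = 5; a_2 = 4; b_2 = 2; c_2 = 4; s_2 = 1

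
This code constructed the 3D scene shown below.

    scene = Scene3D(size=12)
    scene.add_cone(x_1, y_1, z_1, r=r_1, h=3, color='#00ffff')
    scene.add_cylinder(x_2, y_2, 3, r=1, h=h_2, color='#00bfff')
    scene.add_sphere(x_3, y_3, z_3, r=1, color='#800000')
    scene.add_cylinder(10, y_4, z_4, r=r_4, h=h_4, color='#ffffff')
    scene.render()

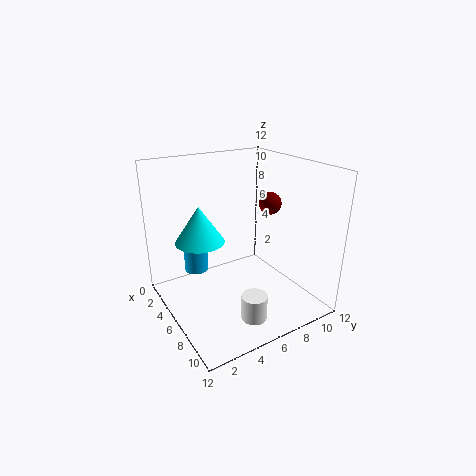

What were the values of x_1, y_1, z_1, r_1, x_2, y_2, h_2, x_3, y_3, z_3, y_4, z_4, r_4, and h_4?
x_1 = 5, y_1 = 3, z_1 = 6, r_1 = 2, x_2 = 4, y_2 = 3, h_2 = 3, x_3 = 5, y_3 = 10, z_3 = 8, y_4 = 5, z_4 = 1, r_4 = 1, h_4 = 2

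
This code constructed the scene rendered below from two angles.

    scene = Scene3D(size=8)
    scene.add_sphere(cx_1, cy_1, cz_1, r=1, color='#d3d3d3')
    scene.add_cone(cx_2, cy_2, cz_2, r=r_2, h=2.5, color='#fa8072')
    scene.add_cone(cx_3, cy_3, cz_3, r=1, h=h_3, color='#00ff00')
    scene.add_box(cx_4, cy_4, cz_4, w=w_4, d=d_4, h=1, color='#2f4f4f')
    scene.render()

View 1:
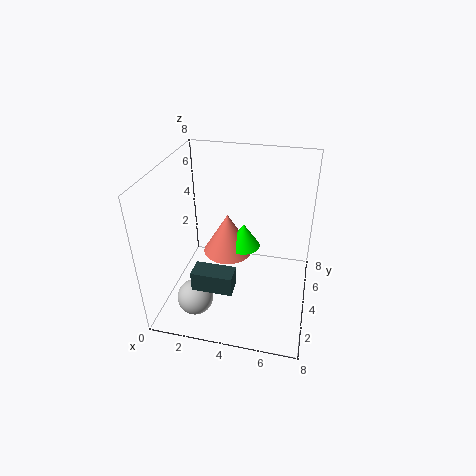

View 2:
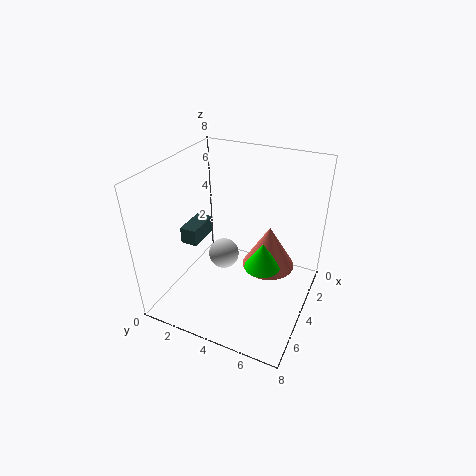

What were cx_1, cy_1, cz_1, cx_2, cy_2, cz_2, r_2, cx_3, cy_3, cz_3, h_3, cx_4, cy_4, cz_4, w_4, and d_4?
cx_1 = 2; cy_1 = 2; cz_1 = 1; cx_2 = 3; cy_2 = 5.5; cz_2 = 2; r_2 = 1.5; cx_3 = 4; cy_3 = 5.5; cz_3 = 2.5; h_3 = 1.5; cx_4 = 2.5; cy_4 = 0.5; cz_4 = 3; w_4 = 2; d_4 = 1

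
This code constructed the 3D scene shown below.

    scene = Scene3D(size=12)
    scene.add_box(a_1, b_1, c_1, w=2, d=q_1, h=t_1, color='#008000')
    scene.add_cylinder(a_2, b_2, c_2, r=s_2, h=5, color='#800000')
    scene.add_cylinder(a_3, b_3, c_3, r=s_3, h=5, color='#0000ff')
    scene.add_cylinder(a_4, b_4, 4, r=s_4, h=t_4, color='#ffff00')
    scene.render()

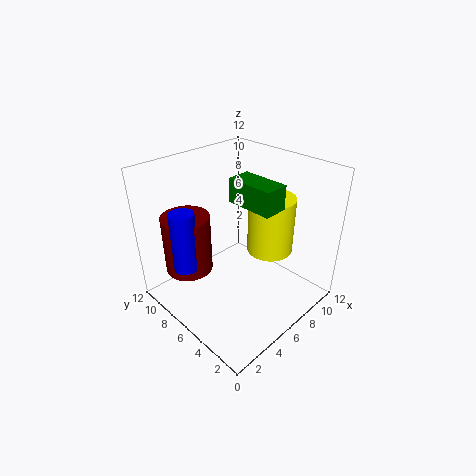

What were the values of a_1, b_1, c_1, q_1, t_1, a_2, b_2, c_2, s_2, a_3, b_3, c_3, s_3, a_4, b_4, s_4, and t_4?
a_1 = 6; b_1 = 3; c_1 = 9; q_1 = 4; t_1 = 2; a_2 = 3; b_2 = 9; c_2 = 3; s_2 = 2; a_3 = 2; b_3 = 8; c_3 = 4; s_3 = 1; a_4 = 9; b_4 = 5; s_4 = 2; t_4 = 5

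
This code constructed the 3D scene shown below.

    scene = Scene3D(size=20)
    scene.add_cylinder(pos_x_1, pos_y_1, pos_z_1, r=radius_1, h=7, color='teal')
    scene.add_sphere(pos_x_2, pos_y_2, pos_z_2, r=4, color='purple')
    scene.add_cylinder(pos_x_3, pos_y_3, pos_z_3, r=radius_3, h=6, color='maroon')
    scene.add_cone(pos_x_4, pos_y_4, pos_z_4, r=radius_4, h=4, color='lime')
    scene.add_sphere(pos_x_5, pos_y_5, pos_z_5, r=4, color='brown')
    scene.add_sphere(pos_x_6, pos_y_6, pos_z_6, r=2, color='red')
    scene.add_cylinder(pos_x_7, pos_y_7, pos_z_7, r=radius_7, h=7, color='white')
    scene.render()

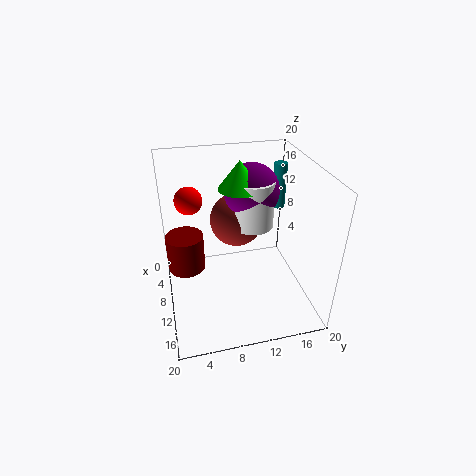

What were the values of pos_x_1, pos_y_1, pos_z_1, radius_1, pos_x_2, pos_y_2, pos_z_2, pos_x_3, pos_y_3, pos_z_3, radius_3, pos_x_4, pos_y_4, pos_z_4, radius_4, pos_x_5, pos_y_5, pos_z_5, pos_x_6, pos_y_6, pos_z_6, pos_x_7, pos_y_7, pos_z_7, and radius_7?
pos_x_1 = 4; pos_y_1 = 18; pos_z_1 = 11; radius_1 = 1; pos_x_2 = 6; pos_y_2 = 13; pos_z_2 = 15; pos_x_3 = 3; pos_y_3 = 3; pos_z_3 = 1; radius_3 = 3; pos_x_4 = 7; pos_y_4 = 11; pos_z_4 = 16; radius_4 = 3; pos_x_5 = 5; pos_y_5 = 11; pos_z_5 = 10; pos_x_6 = 5; pos_y_6 = 4; pos_z_6 = 14; pos_x_7 = 7; pos_y_7 = 13; pos_z_7 = 10; radius_7 = 3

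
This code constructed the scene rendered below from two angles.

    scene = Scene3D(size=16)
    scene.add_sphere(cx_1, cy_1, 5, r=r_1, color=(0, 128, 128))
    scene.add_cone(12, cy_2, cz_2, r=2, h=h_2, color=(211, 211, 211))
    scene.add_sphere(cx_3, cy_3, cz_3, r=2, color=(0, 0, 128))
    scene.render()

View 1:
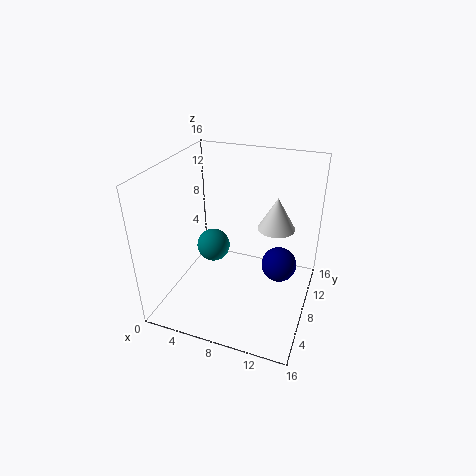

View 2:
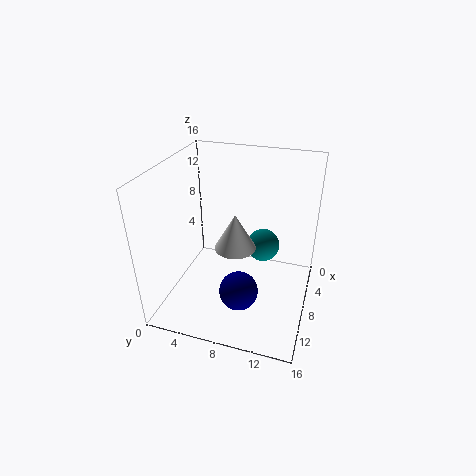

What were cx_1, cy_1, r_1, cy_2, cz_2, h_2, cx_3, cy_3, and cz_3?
cx_1 = 4
cy_1 = 10
r_1 = 2
cy_2 = 9
cz_2 = 9.5
h_2 = 3.5
cx_3 = 12.5
cy_3 = 9.5
cz_3 = 4.5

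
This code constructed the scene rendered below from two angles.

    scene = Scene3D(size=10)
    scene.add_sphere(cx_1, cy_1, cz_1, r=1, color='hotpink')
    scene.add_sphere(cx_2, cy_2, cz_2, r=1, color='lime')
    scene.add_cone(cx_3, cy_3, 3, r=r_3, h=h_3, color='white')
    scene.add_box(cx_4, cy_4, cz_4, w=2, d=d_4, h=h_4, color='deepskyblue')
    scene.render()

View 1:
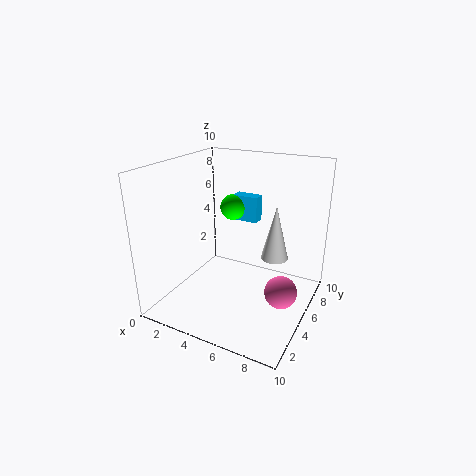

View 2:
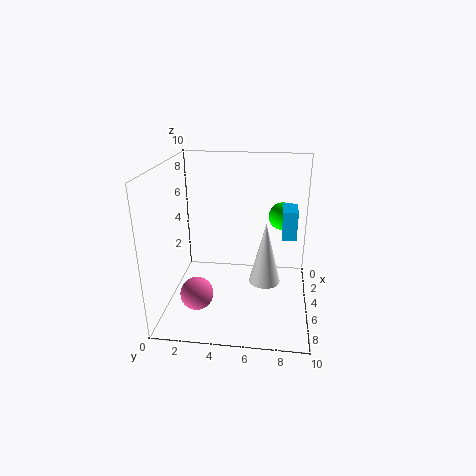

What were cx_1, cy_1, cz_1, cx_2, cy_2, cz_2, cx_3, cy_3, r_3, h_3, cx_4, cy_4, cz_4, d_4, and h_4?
cx_1 = 9
cy_1 = 3
cz_1 = 3
cx_2 = 3
cy_2 = 8
cz_2 = 6
cx_3 = 7
cy_3 = 7
r_3 = 1
h_3 = 4
cx_4 = 3
cy_4 = 8
cz_4 = 5
d_4 = 1
h_4 = 2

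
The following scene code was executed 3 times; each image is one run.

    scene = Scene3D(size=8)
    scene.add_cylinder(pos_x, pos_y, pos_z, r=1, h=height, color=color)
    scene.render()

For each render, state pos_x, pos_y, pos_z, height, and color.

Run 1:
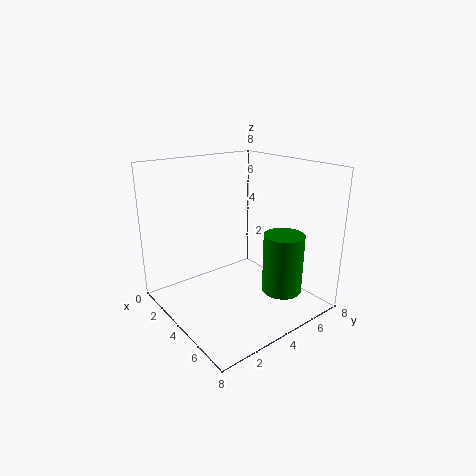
pos_x = 7; pos_y = 4.5; pos_z = 2; height = 3; color = 'green'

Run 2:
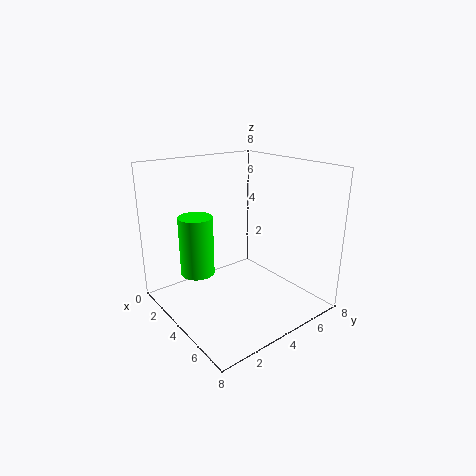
pos_x = 2; pos_y = 2.5; pos_z = 1.5; height = 3.5; color = 'lime'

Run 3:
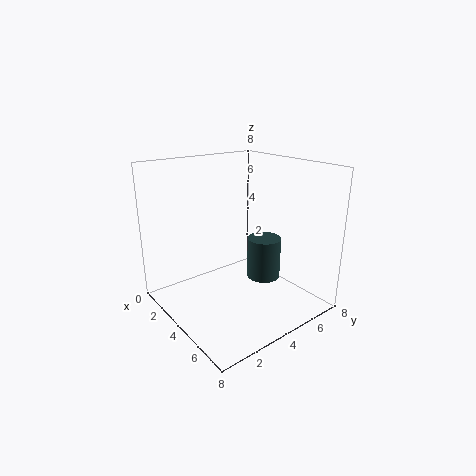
pos_x = 4; pos_y = 6; pos_z = 1; height = 2.5; color = 'darkslategray'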